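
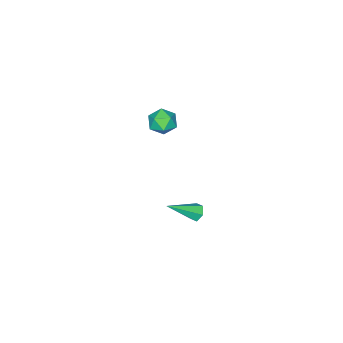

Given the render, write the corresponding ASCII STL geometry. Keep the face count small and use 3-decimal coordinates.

solid 
facet normal 0.156 0.094 0.983
outer loop
vertex -1.389 -2.226 3.678
vertex -1.561 -2.978 3.777
vertex -0.826 -2.761 3.64
endloop
endfacet
facet normal 0.563 0.549 0.617
outer loop
vertex -1.389 -2.226 3.678
vertex -0.826 -2.761 3.64
vertex -0.839 -2.174 3.13
endloop
endfacet
facet normal 0.135 0.965 0.227
outer loop
vertex -1.389 -2.226 3.678
vertex -0.839 -2.174 3.13
vertex -1.582 -2.028 2.951
endloop
endfacet
facet normal -0.538 0.766 0.352
outer loop
vertex -1.389 -2.226 3.678
vertex -1.582 -2.028 2.951
vertex -2.028 -2.525 3.351
endloop
endfacet
facet normal -0.526 0.228 0.819
outer loop
vertex -1.389 -2.226 3.678
vertex -2.028 -2.525 3.351
vertex -1.561 -2.978 3.777
endloop
endfacet
facet normal 0.971 0.168 0.169
outer loop
vertex -0.839 -2.174 3.13
vertex -0.826 -2.761 3.64
vertex -0.672 -2.895 2.889
endloop
endfacet
facet normal 0.310 -0.568 0.763
outer loop
vertex -0.826 -2.761 3.64
vertex -1.561 -2.978 3.777
vertex -1.118 -3.392 3.289
endloop
endfacet
facet normal -0.794 -0.350 0.498
outer loop
vertex -1.561 -2.978 3.777
vertex -2.028 -2.525 3.351
vertex -1.861 -3.246 3.11
endloop
endfacet
facet normal -0.813 0.521 -0.260
outer loop
vertex -2.028 -2.525 3.351
vertex -1.582 -2.028 2.951
vertex -1.874 -2.659 2.6
endloop
endfacet
facet normal 0.277 0.842 -0.463
outer loop
vertex -1.582 -2.028 2.951
vertex -0.839 -2.174 3.13
vertex -1.139 -2.442 2.463
endloop
endfacet
facet normal 0.538 -0.766 -0.352
outer loop
vertex -1.311 -3.194 2.562
vertex -0.672 -2.895 2.889
vertex -1.118 -3.392 3.289
endloop
endfacet
facet normal -0.135 -0.965 -0.227
outer loop
vertex -1.311 -3.194 2.562
vertex -1.118 -3.392 3.289
vertex -1.861 -3.246 3.11
endloop
endfacet
facet normal -0.563 -0.549 -0.617
outer loop
vertex -1.311 -3.194 2.562
vertex -1.861 -3.246 3.11
vertex -1.874 -2.659 2.6
endloop
endfacet
facet normal -0.156 -0.094 -0.983
outer loop
vertex -1.311 -3.194 2.562
vertex -1.874 -2.659 2.6
vertex -1.139 -2.442 2.463
endloop
endfacet
facet normal 0.526 -0.228 -0.819
outer loop
vertex -1.311 -3.194 2.562
vertex -1.139 -2.442 2.463
vertex -0.672 -2.895 2.889
endloop
endfacet
facet normal 0.813 -0.521 0.260
outer loop
vertex -1.118 -3.392 3.289
vertex -0.672 -2.895 2.889
vertex -0.826 -2.761 3.64
endloop
endfacet
facet normal -0.277 -0.842 0.463
outer loop
vertex -1.861 -3.246 3.11
vertex -1.118 -3.392 3.289
vertex -1.561 -2.978 3.777
endloop
endfacet
facet normal -0.971 -0.168 -0.169
outer loop
vertex -1.874 -2.659 2.6
vertex -1.861 -3.246 3.11
vertex -2.028 -2.525 3.351
endloop
endfacet
facet normal -0.310 0.568 -0.763
outer loop
vertex -1.139 -2.442 2.463
vertex -1.874 -2.659 2.6
vertex -1.582 -2.028 2.951
endloop
endfacet
facet normal 0.794 0.350 -0.498
outer loop
vertex -0.672 -2.895 2.889
vertex -1.139 -2.442 2.463
vertex -0.839 -2.174 3.13
endloop
endfacet
facet normal -0.724 0.392 -0.567
outer loop
vertex -1.923 -1.436 -4.147
vertex -2.177 -1.274 -3.711
vertex -1.823 -0.957 -3.944
endloop
endfacet
facet normal 0.817 0.072 -0.572
outer loop
vertex -1.923 -1.436 -4.147
vertex -1.823 -0.957 -3.944
vertex -0.823 -2.006 -2.649
endloop
endfacet
facet normal -0.724 0.392 -0.567
outer loop
vertex -1.823 -0.957 -3.944
vertex -2.177 -1.274 -3.711
vertex -2.077 -0.795 -3.508
endloop
endfacet
facet normal 0.654 0.750 0.102
outer loop
vertex -1.823 -0.957 -3.944
vertex -2.077 -0.795 -3.508
vertex -0.823 -2.006 -2.649
endloop
endfacet
facet normal -0.724 0.392 -0.567
outer loop
vertex -2.077 -0.795 -3.508
vertex -2.177 -1.274 -3.711
vertex -2.431 -1.112 -3.275
endloop
endfacet
facet normal 0.010 0.585 0.811
outer loop
vertex -2.077 -0.795 -3.508
vertex -2.431 -1.112 -3.275
vertex -0.823 -2.006 -2.649
endloop
endfacet
facet normal -0.725 0.391 -0.567
outer loop
vertex -2.431 -1.112 -3.275
vertex -2.177 -1.274 -3.711
vertex -2.532 -1.592 -3.477
endloop
endfacet
facet normal -0.471 -0.256 0.844
outer loop
vertex -2.431 -1.112 -3.275
vertex -2.532 -1.592 -3.477
vertex -0.823 -2.006 -2.649
endloop
endfacet
facet normal -0.725 0.391 -0.567
outer loop
vertex -2.532 -1.592 -3.477
vertex -2.177 -1.274 -3.711
vertex -2.278 -1.754 -3.913
endloop
endfacet
facet normal -0.308 -0.936 0.168
outer loop
vertex -2.532 -1.592 -3.477
vertex -2.278 -1.754 -3.913
vertex -0.823 -2.006 -2.649
endloop
endfacet
facet normal -0.725 0.391 -0.567
outer loop
vertex -2.278 -1.754 -3.913
vertex -2.177 -1.274 -3.711
vertex -1.923 -1.436 -4.147
endloop
endfacet
facet normal 0.335 -0.772 -0.540
outer loop
vertex -2.278 -1.754 -3.913
vertex -1.923 -1.436 -4.147
vertex -0.823 -2.006 -2.649
endloop
endfacet

endsolid


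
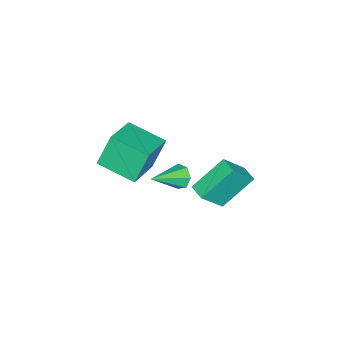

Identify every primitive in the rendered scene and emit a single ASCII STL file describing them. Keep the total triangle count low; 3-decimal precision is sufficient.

solid 
facet normal -0.543 0.355 -0.761
outer loop
vertex -0.666 1.739 1.806
vertex -0.176 2.383 1.757
vertex 0.482 0.768 0.534
endloop
endfacet
facet normal -0.605 -0.794 0.061
outer loop
vertex 1.416 0.157 1.843
vertex -0.666 1.739 1.806
vertex 0.482 0.768 0.534
endloop
endfacet
facet normal -0.542 0.355 -0.761
outer loop
vertex 0.482 0.768 0.534
vertex -0.176 2.383 1.757
vertex 0.972 1.411 0.485
endloop
endfacet
facet normal 0.583 -0.493 -0.646
outer loop
vertex 0.972 1.411 0.485
vertex 1.416 0.157 1.843
vertex 0.482 0.768 0.534
endloop
endfacet
facet normal -0.583 0.493 0.646
outer loop
vertex -0.666 1.739 1.806
vertex 0.758 1.772 3.066
vertex -0.176 2.383 1.757
endloop
endfacet
facet normal -0.605 -0.794 0.061
outer loop
vertex 0.268 1.129 3.115
vertex -0.666 1.739 1.806
vertex 1.416 0.157 1.843
endloop
endfacet
facet normal -0.583 0.493 0.646
outer loop
vertex 0.268 1.129 3.115
vertex 0.758 1.772 3.066
vertex -0.666 1.739 1.806
endloop
endfacet
facet normal 0.605 0.794 -0.061
outer loop
vertex -0.176 2.383 1.757
vertex 0.758 1.772 3.066
vertex 0.972 1.411 0.485
endloop
endfacet
facet normal 0.583 -0.493 -0.646
outer loop
vertex 1.906 0.801 1.794
vertex 1.416 0.157 1.843
vertex 0.972 1.411 0.485
endloop
endfacet
facet normal 0.604 0.794 -0.061
outer loop
vertex 0.972 1.411 0.485
vertex 0.758 1.772 3.066
vertex 1.906 0.801 1.794
endloop
endfacet
facet normal 0.543 -0.355 0.761
outer loop
vertex 1.906 0.801 1.794
vertex 0.268 1.129 3.115
vertex 1.416 0.157 1.843
endloop
endfacet
facet normal 0.543 -0.355 0.761
outer loop
vertex 0.758 1.772 3.066
vertex 0.268 1.129 3.115
vertex 1.906 0.801 1.794
endloop
endfacet
facet normal -0.931 -0.008 -0.366
outer loop
vertex -2.403 -4.493 0.965
vertex -2.239 -2.594 0.508
vertex -1.786 -4.921 -0.594
endloop
endfacet
facet normal -0.084 -0.969 0.233
outer loop
vertex 0.159 -4.906 0.172
vertex -2.403 -4.493 0.965
vertex -1.786 -4.921 -0.594
endloop
endfacet
facet normal -0.930 -0.008 -0.366
outer loop
vertex -1.786 -4.921 -0.594
vertex -2.239 -2.594 0.508
vertex -1.622 -3.022 -1.05
endloop
endfacet
facet normal 0.357 -0.247 -0.901
outer loop
vertex -1.622 -3.022 -1.05
vertex 0.159 -4.906 0.172
vertex -1.786 -4.921 -0.594
endloop
endfacet
facet normal -0.357 0.248 0.901
outer loop
vertex -2.403 -4.493 0.965
vertex -0.294 -2.579 1.274
vertex -2.239 -2.594 0.508
endloop
endfacet
facet normal -0.084 -0.969 0.233
outer loop
vertex -0.458 -4.478 1.73
vertex -2.403 -4.493 0.965
vertex 0.159 -4.906 0.172
endloop
endfacet
facet normal -0.356 0.247 0.901
outer loop
vertex -0.458 -4.478 1.73
vertex -0.294 -2.579 1.274
vertex -2.403 -4.493 0.965
endloop
endfacet
facet normal 0.084 0.969 -0.233
outer loop
vertex -2.239 -2.594 0.508
vertex -0.294 -2.579 1.274
vertex -1.622 -3.022 -1.05
endloop
endfacet
facet normal 0.356 -0.248 -0.901
outer loop
vertex 0.323 -3.007 -0.285
vertex 0.159 -4.906 0.172
vertex -1.622 -3.022 -1.05
endloop
endfacet
facet normal 0.084 0.969 -0.233
outer loop
vertex -1.622 -3.022 -1.05
vertex -0.294 -2.579 1.274
vertex 0.323 -3.007 -0.285
endloop
endfacet
facet normal 0.930 0.008 0.366
outer loop
vertex 0.323 -3.007 -0.285
vertex -0.458 -4.478 1.73
vertex 0.159 -4.906 0.172
endloop
endfacet
facet normal 0.931 0.008 0.366
outer loop
vertex -0.294 -2.579 1.274
vertex -0.458 -4.478 1.73
vertex 0.323 -3.007 -0.285
endloop
endfacet
facet normal -0.758 0.471 -0.451
outer loop
vertex 0.556 -0.854 0.396
vertex 0.215 -0.872 0.95
vertex 0.625 -0.413 0.741
endloop
endfacet
facet normal 0.850 0.235 -0.471
outer loop
vertex 0.556 -0.854 0.396
vertex 0.625 -0.413 0.741
vertex 1.525 -1.688 1.73
endloop
endfacet
facet normal -0.758 0.472 -0.451
outer loop
vertex 0.625 -0.413 0.741
vertex 0.215 -0.872 0.95
vertex 0.386 -0.317 1.243
endloop
endfacet
facet normal 0.713 0.668 0.212
outer loop
vertex 0.625 -0.413 0.741
vertex 0.386 -0.317 1.243
vertex 1.525 -1.688 1.73
endloop
endfacet
facet normal -0.757 0.472 -0.451
outer loop
vertex 0.386 -0.317 1.243
vertex 0.215 -0.872 0.95
vertex 0.018 -0.639 1.524
endloop
endfacet
facet normal 0.222 0.485 0.846
outer loop
vertex 0.386 -0.317 1.243
vertex 0.018 -0.639 1.524
vertex 1.525 -1.688 1.73
endloop
endfacet
facet normal -0.757 0.473 -0.452
outer loop
vertex 0.018 -0.639 1.524
vertex 0.215 -0.872 0.95
vertex -0.202 -1.136 1.372
endloop
endfacet
facet normal -0.254 -0.178 0.951
outer loop
vertex 0.018 -0.639 1.524
vertex -0.202 -1.136 1.372
vertex 1.525 -1.688 1.73
endloop
endfacet
facet normal -0.757 0.473 -0.452
outer loop
vertex -0.202 -1.136 1.372
vertex 0.215 -0.872 0.95
vertex -0.108 -1.434 0.903
endloop
endfacet
facet normal -0.355 -0.820 0.450
outer loop
vertex -0.202 -1.136 1.372
vertex -0.108 -1.434 0.903
vertex 1.525 -1.688 1.73
endloop
endfacet
facet normal -0.757 0.473 -0.451
outer loop
vertex -0.108 -1.434 0.903
vertex 0.215 -0.872 0.95
vertex 0.23 -1.308 0.468
endloop
endfacet
facet normal -0.006 -0.959 -0.283
outer loop
vertex -0.108 -1.434 0.903
vertex 0.23 -1.308 0.468
vertex 1.525 -1.688 1.73
endloop
endfacet
facet normal -0.757 0.472 -0.451
outer loop
vertex 0.23 -1.308 0.468
vertex 0.215 -0.872 0.95
vertex 0.556 -0.854 0.396
endloop
endfacet
facet normal 0.530 -0.490 -0.692
outer loop
vertex 0.23 -1.308 0.468
vertex 0.556 -0.854 0.396
vertex 1.525 -1.688 1.73
endloop
endfacet

endsolid


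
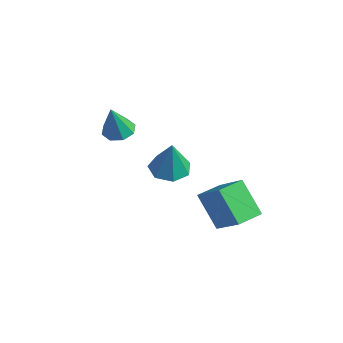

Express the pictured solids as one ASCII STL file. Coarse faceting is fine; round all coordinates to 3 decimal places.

solid 
facet normal -0.650 -0.054 0.758
outer loop
vertex 0.41 0.99 -0.367
vertex 0.361 2.308 -0.315
vertex -1.168 0.984 -1.722
endloop
endfacet
facet normal 0.037 -0.999 -0.039
outer loop
vertex 0.139 1.092 -3.245
vertex 0.41 0.99 -0.367
vertex -1.168 0.984 -1.722
endloop
endfacet
facet normal -0.650 -0.054 0.758
outer loop
vertex -1.168 0.984 -1.722
vertex 0.361 2.308 -0.315
vertex -1.217 2.302 -1.67
endloop
endfacet
facet normal -0.759 -0.003 -0.651
outer loop
vertex -1.217 2.302 -1.67
vertex 0.139 1.092 -3.245
vertex -1.168 0.984 -1.722
endloop
endfacet
facet normal 0.759 0.003 0.651
outer loop
vertex 0.41 0.99 -0.367
vertex 1.668 2.416 -1.838
vertex 0.361 2.308 -0.315
endloop
endfacet
facet normal 0.037 -0.999 -0.039
outer loop
vertex 1.717 1.098 -1.89
vertex 0.41 0.99 -0.367
vertex 0.139 1.092 -3.245
endloop
endfacet
facet normal 0.759 0.003 0.651
outer loop
vertex 1.717 1.098 -1.89
vertex 1.668 2.416 -1.838
vertex 0.41 0.99 -0.367
endloop
endfacet
facet normal -0.037 0.999 0.039
outer loop
vertex 0.361 2.308 -0.315
vertex 1.668 2.416 -1.838
vertex -1.217 2.302 -1.67
endloop
endfacet
facet normal -0.759 -0.003 -0.651
outer loop
vertex 0.09 2.41 -3.193
vertex 0.139 1.092 -3.245
vertex -1.217 2.302 -1.67
endloop
endfacet
facet normal -0.037 0.999 0.039
outer loop
vertex -1.217 2.302 -1.67
vertex 1.668 2.416 -1.838
vertex 0.09 2.41 -3.193
endloop
endfacet
facet normal 0.650 0.054 -0.758
outer loop
vertex 0.09 2.41 -3.193
vertex 1.717 1.098 -1.89
vertex 0.139 1.092 -3.245
endloop
endfacet
facet normal 0.650 0.054 -0.758
outer loop
vertex 1.668 2.416 -1.838
vertex 1.717 1.098 -1.89
vertex 0.09 2.41 -3.193
endloop
endfacet
facet normal -0.102 0.295 -0.950
outer loop
vertex -2.758 -1.314 2.516
vertex -3.469 -1.634 2.493
vertex -3.186 -0.931 2.681
endloop
endfacet
facet normal 0.677 0.542 0.498
outer loop
vertex -2.758 -1.314 2.516
vertex -3.186 -0.931 2.681
vertex -3.291 -2.146 4.147
endloop
endfacet
facet normal -0.102 0.295 -0.950
outer loop
vertex -3.186 -0.931 2.681
vertex -3.469 -1.634 2.493
vertex -3.78 -0.96 2.736
endloop
endfacet
facet normal 0.022 0.769 0.639
outer loop
vertex -3.186 -0.931 2.681
vertex -3.78 -0.96 2.736
vertex -3.291 -2.146 4.147
endloop
endfacet
facet normal -0.103 0.295 -0.950
outer loop
vertex -3.78 -0.96 2.736
vertex -3.469 -1.634 2.493
vertex -4.192 -1.384 2.649
endloop
endfacet
facet normal -0.623 0.479 0.618
outer loop
vertex -3.78 -0.96 2.736
vertex -4.192 -1.384 2.649
vertex -3.291 -2.146 4.147
endloop
endfacet
facet normal -0.103 0.295 -0.950
outer loop
vertex -4.192 -1.384 2.649
vertex -3.469 -1.634 2.493
vertex -4.18 -1.954 2.471
endloop
endfacet
facet normal -0.880 -0.159 0.448
outer loop
vertex -4.192 -1.384 2.649
vertex -4.18 -1.954 2.471
vertex -3.291 -2.146 4.147
endloop
endfacet
facet normal -0.103 0.295 -0.950
outer loop
vertex -4.18 -1.954 2.471
vertex -3.469 -1.634 2.493
vertex -3.752 -2.336 2.306
endloop
endfacet
facet normal -0.598 -0.768 0.229
outer loop
vertex -4.18 -1.954 2.471
vertex -3.752 -2.336 2.306
vertex -3.291 -2.146 4.147
endloop
endfacet
facet normal -0.102 0.294 -0.950
outer loop
vertex -3.752 -2.336 2.306
vertex -3.469 -1.634 2.493
vertex -3.158 -2.307 2.251
endloop
endfacet
facet normal 0.057 -0.994 0.088
outer loop
vertex -3.752 -2.336 2.306
vertex -3.158 -2.307 2.251
vertex -3.291 -2.146 4.147
endloop
endfacet
facet normal -0.102 0.294 -0.950
outer loop
vertex -3.158 -2.307 2.251
vertex -3.469 -1.634 2.493
vertex -2.747 -1.883 2.338
endloop
endfacet
facet normal 0.702 -0.703 0.109
outer loop
vertex -3.158 -2.307 2.251
vertex -2.747 -1.883 2.338
vertex -3.291 -2.146 4.147
endloop
endfacet
facet normal -0.102 0.295 -0.950
outer loop
vertex -2.747 -1.883 2.338
vertex -3.469 -1.634 2.493
vertex -2.758 -1.314 2.516
endloop
endfacet
facet normal 0.958 -0.068 0.278
outer loop
vertex -2.747 -1.883 2.338
vertex -2.758 -1.314 2.516
vertex -3.291 -2.146 4.147
endloop
endfacet
facet normal -0.220 0.082 -0.972
outer loop
vertex -2.803 1.727 -1.697
vertex -3.693 1.28 -1.533
vertex -3.467 2.264 -1.501
endloop
endfacet
facet normal 0.650 0.676 0.347
outer loop
vertex -2.803 1.727 -1.697
vertex -3.467 2.264 -1.501
vertex -3.267 1.12 0.353
endloop
endfacet
facet normal -0.220 0.082 -0.972
outer loop
vertex -3.467 2.264 -1.501
vertex -3.693 1.28 -1.533
vertex -4.302 2.06 -1.329
endloop
endfacet
facet normal -0.097 0.842 0.530
outer loop
vertex -3.467 2.264 -1.501
vertex -4.302 2.06 -1.329
vertex -3.267 1.12 0.353
endloop
endfacet
facet normal -0.220 0.083 -0.972
outer loop
vertex -4.302 2.06 -1.329
vertex -3.693 1.28 -1.533
vertex -4.679 1.268 -1.311
endloop
endfacet
facet normal -0.700 0.347 0.625
outer loop
vertex -4.302 2.06 -1.329
vertex -4.679 1.268 -1.311
vertex -3.267 1.12 0.353
endloop
endfacet
facet normal -0.220 0.082 -0.972
outer loop
vertex -4.679 1.268 -1.311
vertex -3.693 1.28 -1.533
vertex -4.313 0.486 -1.46
endloop
endfacet
facet normal -0.705 -0.436 0.559
outer loop
vertex -4.679 1.268 -1.311
vertex -4.313 0.486 -1.46
vertex -3.267 1.12 0.353
endloop
endfacet
facet normal -0.220 0.082 -0.972
outer loop
vertex -4.313 0.486 -1.46
vertex -3.693 1.28 -1.533
vertex -3.481 0.301 -1.664
endloop
endfacet
facet normal -0.110 -0.917 0.384
outer loop
vertex -4.313 0.486 -1.46
vertex -3.481 0.301 -1.664
vertex -3.267 1.12 0.353
endloop
endfacet
facet normal -0.220 0.083 -0.972
outer loop
vertex -3.481 0.301 -1.664
vertex -3.693 1.28 -1.533
vertex -2.809 0.853 -1.769
endloop
endfacet
facet normal 0.639 -0.734 0.230
outer loop
vertex -3.481 0.301 -1.664
vertex -2.809 0.853 -1.769
vertex -3.267 1.12 0.353
endloop
endfacet
facet normal -0.220 0.082 -0.972
outer loop
vertex -2.809 0.853 -1.769
vertex -3.693 1.28 -1.533
vertex -2.803 1.727 -1.697
endloop
endfacet
facet normal 0.977 -0.024 0.214
outer loop
vertex -2.809 0.853 -1.769
vertex -2.803 1.727 -1.697
vertex -3.267 1.12 0.353
endloop
endfacet

endsolid


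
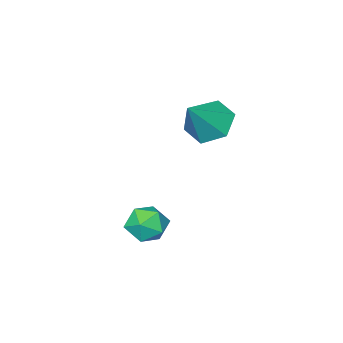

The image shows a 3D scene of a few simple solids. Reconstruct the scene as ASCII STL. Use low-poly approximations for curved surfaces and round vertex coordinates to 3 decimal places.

solid 
facet normal -0.684 -0.133 -0.717
outer loop
vertex 0.448 -0.854 -0.018
vertex -0.273 -1.206 0.735
vertex -0.217 -0.137 0.484
endloop
endfacet
facet normal 0.670 0.727 -0.150
outer loop
vertex 0.448 -0.854 -0.018
vertex -0.217 -0.137 0.484
vertex 1.033 -0.954 2.105
endloop
endfacet
facet normal -0.684 -0.133 -0.718
outer loop
vertex -0.217 -0.137 0.484
vertex -0.273 -1.206 0.735
vertex -0.939 -0.489 1.237
endloop
endfacet
facet normal 0.019 0.899 0.438
outer loop
vertex -0.217 -0.137 0.484
vertex -0.939 -0.489 1.237
vertex 1.033 -0.954 2.105
endloop
endfacet
facet normal -0.684 -0.133 -0.718
outer loop
vertex -0.939 -0.489 1.237
vertex -0.273 -1.206 0.735
vertex -0.994 -1.558 1.487
endloop
endfacet
facet normal -0.346 0.230 0.909
outer loop
vertex -0.939 -0.489 1.237
vertex -0.994 -1.558 1.487
vertex 1.033 -0.954 2.105
endloop
endfacet
facet normal -0.684 -0.132 -0.717
outer loop
vertex -0.994 -1.558 1.487
vertex -0.273 -1.206 0.735
vertex -0.329 -2.276 0.985
endloop
endfacet
facet normal -0.060 -0.609 0.791
outer loop
vertex -0.994 -1.558 1.487
vertex -0.329 -2.276 0.985
vertex 1.033 -0.954 2.105
endloop
endfacet
facet normal -0.683 -0.132 -0.718
outer loop
vertex -0.329 -2.276 0.985
vertex -0.273 -1.206 0.735
vertex 0.393 -1.924 0.233
endloop
endfacet
facet normal 0.591 -0.781 0.202
outer loop
vertex -0.329 -2.276 0.985
vertex 0.393 -1.924 0.233
vertex 1.033 -0.954 2.105
endloop
endfacet
facet normal -0.684 -0.133 -0.717
outer loop
vertex 0.393 -1.924 0.233
vertex -0.273 -1.206 0.735
vertex 0.448 -0.854 -0.018
endloop
endfacet
facet normal 0.957 -0.112 -0.269
outer loop
vertex 0.393 -1.924 0.233
vertex 0.448 -0.854 -0.018
vertex 1.033 -0.954 2.105
endloop
endfacet
facet normal -0.519 0.785 -0.337
outer loop
vertex 2.761 -0.468 -4.205
vertex 2.227 -0.486 -3.425
vertex 3.02 0.03 -3.444
endloop
endfacet
facet normal 0.153 0.802 -0.577
outer loop
vertex 2.761 -0.468 -4.205
vertex 3.02 0.03 -3.444
vertex 3.669 -0.45 -3.939
endloop
endfacet
facet normal 0.272 0.200 -0.941
outer loop
vertex 2.761 -0.468 -4.205
vertex 3.669 -0.45 -3.939
vertex 3.276 -1.262 -4.225
endloop
endfacet
facet normal -0.326 -0.188 -0.926
outer loop
vertex 2.761 -0.468 -4.205
vertex 3.276 -1.262 -4.225
vertex 2.385 -1.284 -3.907
endloop
endfacet
facet normal -0.815 0.173 -0.554
outer loop
vertex 2.761 -0.468 -4.205
vertex 2.385 -1.284 -3.907
vertex 2.227 -0.486 -3.425
endloop
endfacet
facet normal 0.589 0.808 -0.011
outer loop
vertex 3.669 -0.45 -3.939
vertex 3.02 0.03 -3.444
vertex 3.695 -0.456 -2.993
endloop
endfacet
facet normal -0.499 0.781 0.376
outer loop
vertex 3.02 0.03 -3.444
vertex 2.227 -0.486 -3.425
vertex 2.804 -0.478 -2.675
endloop
endfacet
facet normal -0.978 -0.209 0.026
outer loop
vertex 2.227 -0.486 -3.425
vertex 2.385 -1.284 -3.907
vertex 2.411 -1.29 -2.961
endloop
endfacet
facet normal -0.186 -0.795 -0.577
outer loop
vertex 2.385 -1.284 -3.907
vertex 3.276 -1.262 -4.225
vertex 3.06 -1.77 -3.456
endloop
endfacet
facet normal 0.782 -0.167 -0.600
outer loop
vertex 3.276 -1.262 -4.225
vertex 3.669 -0.45 -3.939
vertex 3.853 -1.254 -3.475
endloop
endfacet
facet normal 0.326 0.188 0.926
outer loop
vertex 3.319 -1.272 -2.695
vertex 3.695 -0.456 -2.993
vertex 2.804 -0.478 -2.675
endloop
endfacet
facet normal -0.272 -0.200 0.941
outer loop
vertex 3.319 -1.272 -2.695
vertex 2.804 -0.478 -2.675
vertex 2.411 -1.29 -2.961
endloop
endfacet
facet normal -0.153 -0.802 0.577
outer loop
vertex 3.319 -1.272 -2.695
vertex 2.411 -1.29 -2.961
vertex 3.06 -1.77 -3.456
endloop
endfacet
facet normal 0.519 -0.785 0.337
outer loop
vertex 3.319 -1.272 -2.695
vertex 3.06 -1.77 -3.456
vertex 3.853 -1.254 -3.475
endloop
endfacet
facet normal 0.815 -0.173 0.554
outer loop
vertex 3.319 -1.272 -2.695
vertex 3.853 -1.254 -3.475
vertex 3.695 -0.456 -2.993
endloop
endfacet
facet normal 0.186 0.795 0.577
outer loop
vertex 2.804 -0.478 -2.675
vertex 3.695 -0.456 -2.993
vertex 3.02 0.03 -3.444
endloop
endfacet
facet normal -0.782 0.167 0.600
outer loop
vertex 2.411 -1.29 -2.961
vertex 2.804 -0.478 -2.675
vertex 2.227 -0.486 -3.425
endloop
endfacet
facet normal -0.589 -0.808 0.011
outer loop
vertex 3.06 -1.77 -3.456
vertex 2.411 -1.29 -2.961
vertex 2.385 -1.284 -3.907
endloop
endfacet
facet normal 0.499 -0.781 -0.376
outer loop
vertex 3.853 -1.254 -3.475
vertex 3.06 -1.77 -3.456
vertex 3.276 -1.262 -4.225
endloop
endfacet
facet normal 0.978 0.209 -0.026
outer loop
vertex 3.695 -0.456 -2.993
vertex 3.853 -1.254 -3.475
vertex 3.669 -0.45 -3.939
endloop
endfacet

endsolid


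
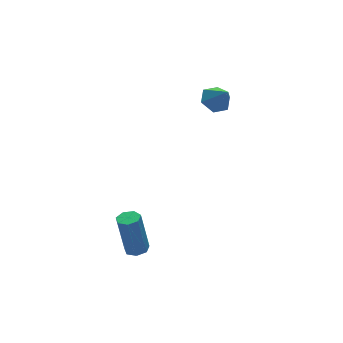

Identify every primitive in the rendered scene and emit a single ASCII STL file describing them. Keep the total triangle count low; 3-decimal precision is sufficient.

solid 
facet normal 0.137 -0.098 -0.986
outer loop
vertex -3.275 -3.697 -4.154
vertex -3.813 -3.534 -4.245
vertex -3.345 -3.21 -4.212
endloop
endfacet
facet normal 0.980 0.155 0.121
outer loop
vertex -3.275 -3.697 -4.154
vertex -3.345 -3.21 -4.212
vertex -3.568 -3.489 -2.044
endloop
endfacet
facet normal 0.980 0.156 0.121
outer loop
vertex -3.568 -3.489 -2.044
vertex -3.345 -3.21 -4.212
vertex -3.638 -3.003 -2.102
endloop
endfacet
facet normal -0.137 0.098 0.986
outer loop
vertex -3.568 -3.489 -2.044
vertex -3.638 -3.003 -2.102
vertex -4.107 -3.326 -2.135
endloop
endfacet
facet normal 0.136 -0.096 -0.986
outer loop
vertex -3.345 -3.21 -4.212
vertex -3.813 -3.534 -4.245
vertex -3.768 -2.968 -4.294
endloop
endfacet
facet normal 0.499 0.867 -0.016
outer loop
vertex -3.345 -3.21 -4.212
vertex -3.768 -2.968 -4.294
vertex -3.638 -3.003 -2.102
endloop
endfacet
facet normal 0.500 0.866 -0.016
outer loop
vertex -3.638 -3.003 -2.102
vertex -3.768 -2.968 -4.294
vertex -4.061 -2.76 -2.184
endloop
endfacet
facet normal -0.136 0.096 0.986
outer loop
vertex -3.638 -3.003 -2.102
vertex -4.061 -2.76 -2.184
vertex -4.107 -3.326 -2.135
endloop
endfacet
facet normal 0.138 -0.096 -0.986
outer loop
vertex -3.768 -2.968 -4.294
vertex -3.813 -3.534 -4.245
vertex -4.225 -3.151 -4.34
endloop
endfacet
facet normal -0.356 0.924 -0.140
outer loop
vertex -3.768 -2.968 -4.294
vertex -4.225 -3.151 -4.34
vertex -4.061 -2.76 -2.184
endloop
endfacet
facet normal -0.358 0.923 -0.140
outer loop
vertex -4.061 -2.76 -2.184
vertex -4.225 -3.151 -4.34
vertex -4.518 -2.944 -2.23
endloop
endfacet
facet normal -0.138 0.097 0.986
outer loop
vertex -4.061 -2.76 -2.184
vertex -4.518 -2.944 -2.23
vertex -4.107 -3.326 -2.135
endloop
endfacet
facet normal 0.137 -0.097 -0.986
outer loop
vertex -4.225 -3.151 -4.34
vertex -3.813 -3.534 -4.245
vertex -4.372 -3.622 -4.314
endloop
endfacet
facet normal -0.945 0.286 -0.159
outer loop
vertex -4.225 -3.151 -4.34
vertex -4.372 -3.622 -4.314
vertex -4.518 -2.944 -2.23
endloop
endfacet
facet normal -0.945 0.286 -0.159
outer loop
vertex -4.518 -2.944 -2.23
vertex -4.372 -3.622 -4.314
vertex -4.665 -3.415 -2.204
endloop
endfacet
facet normal -0.137 0.097 0.986
outer loop
vertex -4.518 -2.944 -2.23
vertex -4.665 -3.415 -2.204
vertex -4.107 -3.326 -2.135
endloop
endfacet
facet normal 0.137 -0.097 -0.986
outer loop
vertex -4.372 -3.622 -4.314
vertex -3.813 -3.534 -4.245
vertex -4.099 -4.027 -4.236
endloop
endfacet
facet normal -0.822 -0.566 -0.059
outer loop
vertex -4.372 -3.622 -4.314
vertex -4.099 -4.027 -4.236
vertex -4.665 -3.415 -2.204
endloop
endfacet
facet normal -0.822 -0.566 -0.059
outer loop
vertex -4.665 -3.415 -2.204
vertex -4.099 -4.027 -4.236
vertex -4.392 -3.82 -2.126
endloop
endfacet
facet normal -0.137 0.097 0.986
outer loop
vertex -4.665 -3.415 -2.204
vertex -4.392 -3.82 -2.126
vertex -4.107 -3.326 -2.135
endloop
endfacet
facet normal 0.137 -0.097 -0.986
outer loop
vertex -4.099 -4.027 -4.236
vertex -3.813 -3.534 -4.245
vertex -3.61 -4.06 -4.165
endloop
endfacet
facet normal -0.080 -0.993 0.086
outer loop
vertex -4.099 -4.027 -4.236
vertex -3.61 -4.06 -4.165
vertex -4.392 -3.82 -2.126
endloop
endfacet
facet normal -0.080 -0.993 0.086
outer loop
vertex -4.392 -3.82 -2.126
vertex -3.61 -4.06 -4.165
vertex -3.903 -3.853 -2.055
endloop
endfacet
facet normal -0.137 0.097 0.986
outer loop
vertex -4.392 -3.82 -2.126
vertex -3.903 -3.853 -2.055
vertex -4.107 -3.326 -2.135
endloop
endfacet
facet normal 0.137 -0.097 -0.986
outer loop
vertex -3.61 -4.06 -4.165
vertex -3.813 -3.534 -4.245
vertex -3.275 -3.697 -4.154
endloop
endfacet
facet normal 0.722 -0.671 0.166
outer loop
vertex -3.61 -4.06 -4.165
vertex -3.275 -3.697 -4.154
vertex -3.903 -3.853 -2.055
endloop
endfacet
facet normal 0.723 -0.670 0.166
outer loop
vertex -3.903 -3.853 -2.055
vertex -3.275 -3.697 -4.154
vertex -3.568 -3.489 -2.044
endloop
endfacet
facet normal -0.137 0.097 0.986
outer loop
vertex -3.903 -3.853 -2.055
vertex -3.568 -3.489 -2.044
vertex -4.107 -3.326 -2.135
endloop
endfacet
facet normal -0.137 0.639 -0.757
outer loop
vertex 2.834 -0.385 1.569
vertex 2.053 -0.417 1.683
vertex 2.486 0.124 2.062
endloop
endfacet
facet normal 0.845 0.064 0.531
outer loop
vertex 2.834 -0.385 1.569
vertex 2.486 0.124 2.062
vertex 2.227 -1.223 2.637
endloop
endfacet
facet normal -0.137 0.639 -0.757
outer loop
vertex 2.486 0.124 2.062
vertex 2.053 -0.417 1.683
vertex 1.705 0.092 2.176
endloop
endfacet
facet normal 0.119 0.370 0.921
outer loop
vertex 2.486 0.124 2.062
vertex 1.705 0.092 2.176
vertex 2.227 -1.223 2.637
endloop
endfacet
facet normal -0.137 0.639 -0.757
outer loop
vertex 1.705 0.092 2.176
vertex 2.053 -0.417 1.683
vertex 1.272 -0.45 1.797
endloop
endfacet
facet normal -0.660 0.002 0.751
outer loop
vertex 1.705 0.092 2.176
vertex 1.272 -0.45 1.797
vertex 2.227 -1.223 2.637
endloop
endfacet
facet normal -0.137 0.639 -0.757
outer loop
vertex 1.272 -0.45 1.797
vertex 2.053 -0.417 1.683
vertex 1.621 -0.959 1.304
endloop
endfacet
facet normal -0.714 -0.674 0.191
outer loop
vertex 1.272 -0.45 1.797
vertex 1.621 -0.959 1.304
vertex 2.227 -1.223 2.637
endloop
endfacet
facet normal -0.137 0.639 -0.757
outer loop
vertex 1.621 -0.959 1.304
vertex 2.053 -0.417 1.683
vertex 2.402 -0.927 1.19
endloop
endfacet
facet normal 0.011 -0.980 -0.199
outer loop
vertex 1.621 -0.959 1.304
vertex 2.402 -0.927 1.19
vertex 2.227 -1.223 2.637
endloop
endfacet
facet normal -0.137 0.639 -0.757
outer loop
vertex 2.402 -0.927 1.19
vertex 2.053 -0.417 1.683
vertex 2.834 -0.385 1.569
endloop
endfacet
facet normal 0.791 -0.610 -0.029
outer loop
vertex 2.402 -0.927 1.19
vertex 2.834 -0.385 1.569
vertex 2.227 -1.223 2.637
endloop
endfacet

endsolid


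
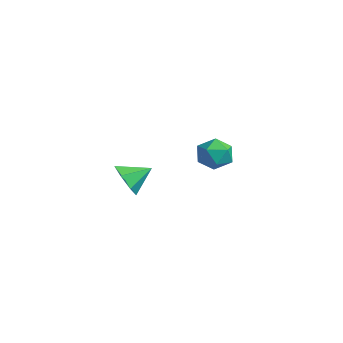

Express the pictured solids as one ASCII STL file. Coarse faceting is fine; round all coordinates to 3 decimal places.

solid 
facet normal -0.235 -0.851 -0.470
outer loop
vertex 1.312 -4.616 -2.043
vertex 0.785 -4.163 -2.599
vertex 1.65 -4.354 -2.686
endloop
endfacet
facet normal 0.855 0.128 0.502
outer loop
vertex 1.312 -4.616 -2.043
vertex 1.65 -4.354 -2.686
vertex 1.075 -3.117 -2.021
endloop
endfacet
facet normal -0.235 -0.851 -0.469
outer loop
vertex 1.65 -4.354 -2.686
vertex 0.785 -4.163 -2.599
vertex 1.337 -3.949 -3.264
endloop
endfacet
facet normal 0.868 0.477 -0.136
outer loop
vertex 1.65 -4.354 -2.686
vertex 1.337 -3.949 -3.264
vertex 1.075 -3.117 -2.021
endloop
endfacet
facet normal -0.235 -0.851 -0.469
outer loop
vertex 1.337 -3.949 -3.264
vertex 0.785 -4.163 -2.599
vertex 0.608 -3.705 -3.341
endloop
endfacet
facet normal 0.324 0.816 -0.478
outer loop
vertex 1.337 -3.949 -3.264
vertex 0.608 -3.705 -3.341
vertex 1.075 -3.117 -2.021
endloop
endfacet
facet normal -0.236 -0.851 -0.469
outer loop
vertex 0.608 -3.705 -3.341
vertex 0.785 -4.163 -2.599
vertex 0.013 -3.806 -2.859
endloop
endfacet
facet normal -0.367 0.891 -0.267
outer loop
vertex 0.608 -3.705 -3.341
vertex 0.013 -3.806 -2.859
vertex 1.075 -3.117 -2.021
endloop
endfacet
facet normal -0.235 -0.851 -0.470
outer loop
vertex 0.013 -3.806 -2.859
vertex 0.785 -4.163 -2.599
vertex -0.001 -4.176 -2.182
endloop
endfacet
facet normal -0.685 0.645 0.338
outer loop
vertex 0.013 -3.806 -2.859
vertex -0.001 -4.176 -2.182
vertex 1.075 -3.117 -2.021
endloop
endfacet
facet normal -0.235 -0.851 -0.470
outer loop
vertex -0.001 -4.176 -2.182
vertex 0.785 -4.163 -2.599
vertex 0.577 -4.537 -1.818
endloop
endfacet
facet normal -0.391 0.263 0.882
outer loop
vertex -0.001 -4.176 -2.182
vertex 0.577 -4.537 -1.818
vertex 1.075 -3.117 -2.021
endloop
endfacet
facet normal -0.235 -0.851 -0.470
outer loop
vertex 0.577 -4.537 -1.818
vertex 0.785 -4.163 -2.599
vertex 1.312 -4.616 -2.043
endloop
endfacet
facet normal 0.296 0.033 0.955
outer loop
vertex 0.577 -4.537 -1.818
vertex 1.312 -4.616 -2.043
vertex 1.075 -3.117 -2.021
endloop
endfacet
facet normal 0.269 0.566 0.779
outer loop
vertex -2.261 2.367 -3.2
vertex -2.373 1.643 -2.635
vertex -1.551 1.798 -3.031
endloop
endfacet
facet normal 0.589 0.788 0.180
outer loop
vertex -2.261 2.367 -3.2
vertex -1.551 1.798 -3.031
vertex -1.702 2.107 -3.89
endloop
endfacet
facet normal 0.081 0.953 -0.293
outer loop
vertex -2.261 2.367 -3.2
vertex -1.702 2.107 -3.89
vertex -2.617 2.144 -4.024
endloop
endfacet
facet normal -0.553 0.833 0.013
outer loop
vertex -2.261 2.367 -3.2
vertex -2.617 2.144 -4.024
vertex -3.031 1.857 -3.248
endloop
endfacet
facet normal -0.436 0.595 0.676
outer loop
vertex -2.261 2.367 -3.2
vertex -3.031 1.857 -3.248
vertex -2.373 1.643 -2.635
endloop
endfacet
facet normal 0.967 0.242 -0.083
outer loop
vertex -1.702 2.107 -3.89
vertex -1.551 1.798 -3.031
vertex -1.469 1.223 -3.752
endloop
endfacet
facet normal 0.449 -0.116 0.886
outer loop
vertex -1.551 1.798 -3.031
vertex -2.373 1.643 -2.635
vertex -1.883 0.936 -2.976
endloop
endfacet
facet normal -0.692 -0.070 0.718
outer loop
vertex -2.373 1.643 -2.635
vertex -3.031 1.857 -3.248
vertex -2.798 0.973 -3.11
endloop
endfacet
facet normal -0.881 0.317 -0.353
outer loop
vertex -3.031 1.857 -3.248
vertex -2.617 2.144 -4.024
vertex -2.949 1.282 -3.969
endloop
endfacet
facet normal 0.145 0.509 -0.848
outer loop
vertex -2.617 2.144 -4.024
vertex -1.702 2.107 -3.89
vertex -2.127 1.437 -4.365
endloop
endfacet
facet normal 0.553 -0.833 -0.013
outer loop
vertex -2.239 0.713 -3.8
vertex -1.469 1.223 -3.752
vertex -1.883 0.936 -2.976
endloop
endfacet
facet normal -0.081 -0.953 0.293
outer loop
vertex -2.239 0.713 -3.8
vertex -1.883 0.936 -2.976
vertex -2.798 0.973 -3.11
endloop
endfacet
facet normal -0.589 -0.788 -0.180
outer loop
vertex -2.239 0.713 -3.8
vertex -2.798 0.973 -3.11
vertex -2.949 1.282 -3.969
endloop
endfacet
facet normal -0.269 -0.566 -0.779
outer loop
vertex -2.239 0.713 -3.8
vertex -2.949 1.282 -3.969
vertex -2.127 1.437 -4.365
endloop
endfacet
facet normal 0.436 -0.595 -0.676
outer loop
vertex -2.239 0.713 -3.8
vertex -2.127 1.437 -4.365
vertex -1.469 1.223 -3.752
endloop
endfacet
facet normal 0.881 -0.317 0.353
outer loop
vertex -1.883 0.936 -2.976
vertex -1.469 1.223 -3.752
vertex -1.551 1.798 -3.031
endloop
endfacet
facet normal -0.145 -0.509 0.848
outer loop
vertex -2.798 0.973 -3.11
vertex -1.883 0.936 -2.976
vertex -2.373 1.643 -2.635
endloop
endfacet
facet normal -0.967 -0.242 0.083
outer loop
vertex -2.949 1.282 -3.969
vertex -2.798 0.973 -3.11
vertex -3.031 1.857 -3.248
endloop
endfacet
facet normal -0.449 0.116 -0.886
outer loop
vertex -2.127 1.437 -4.365
vertex -2.949 1.282 -3.969
vertex -2.617 2.144 -4.024
endloop
endfacet
facet normal 0.692 0.070 -0.718
outer loop
vertex -1.469 1.223 -3.752
vertex -2.127 1.437 -4.365
vertex -1.702 2.107 -3.89
endloop
endfacet

endsolid


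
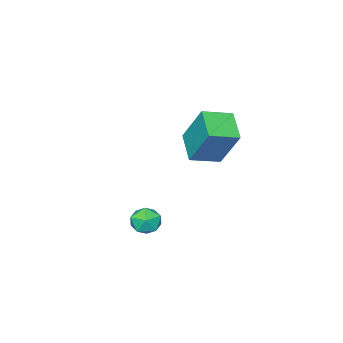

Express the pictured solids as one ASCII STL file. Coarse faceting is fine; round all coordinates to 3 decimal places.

solid 
facet normal 0.013 0.517 0.856
outer loop
vertex 0.611 3.352 -2.177
vertex 0.899 2.81 -1.854
vertex 1.301 3.291 -2.151
endloop
endfacet
facet normal 0.073 0.953 0.294
outer loop
vertex 0.611 3.352 -2.177
vertex 1.301 3.291 -2.151
vertex 0.993 3.496 -2.738
endloop
endfacet
facet normal -0.499 0.858 -0.120
outer loop
vertex 0.611 3.352 -2.177
vertex 0.993 3.496 -2.738
vertex 0.4 3.142 -2.804
endloop
endfacet
facet normal -0.913 0.363 0.186
outer loop
vertex 0.611 3.352 -2.177
vertex 0.4 3.142 -2.804
vertex 0.342 2.717 -2.258
endloop
endfacet
facet normal -0.597 0.152 0.788
outer loop
vertex 0.611 3.352 -2.177
vertex 0.342 2.717 -2.258
vertex 0.899 2.81 -1.854
endloop
endfacet
facet normal 0.649 0.757 -0.076
outer loop
vertex 0.993 3.496 -2.738
vertex 1.301 3.291 -2.151
vertex 1.518 3.043 -2.762
endloop
endfacet
facet normal 0.554 0.051 0.831
outer loop
vertex 1.301 3.291 -2.151
vertex 0.899 2.81 -1.854
vertex 1.46 2.618 -2.216
endloop
endfacet
facet normal -0.433 -0.540 0.722
outer loop
vertex 0.899 2.81 -1.854
vertex 0.342 2.717 -2.258
vertex 0.867 2.264 -2.282
endloop
endfacet
facet normal -0.946 -0.199 -0.255
outer loop
vertex 0.342 2.717 -2.258
vertex 0.4 3.142 -2.804
vertex 0.559 2.469 -2.869
endloop
endfacet
facet normal -0.277 0.603 -0.748
outer loop
vertex 0.4 3.142 -2.804
vertex 0.993 3.496 -2.738
vertex 0.961 2.95 -3.166
endloop
endfacet
facet normal 0.913 -0.363 -0.186
outer loop
vertex 1.249 2.408 -2.843
vertex 1.518 3.043 -2.762
vertex 1.46 2.618 -2.216
endloop
endfacet
facet normal 0.499 -0.858 0.120
outer loop
vertex 1.249 2.408 -2.843
vertex 1.46 2.618 -2.216
vertex 0.867 2.264 -2.282
endloop
endfacet
facet normal -0.073 -0.953 -0.294
outer loop
vertex 1.249 2.408 -2.843
vertex 0.867 2.264 -2.282
vertex 0.559 2.469 -2.869
endloop
endfacet
facet normal -0.013 -0.517 -0.856
outer loop
vertex 1.249 2.408 -2.843
vertex 0.559 2.469 -2.869
vertex 0.961 2.95 -3.166
endloop
endfacet
facet normal 0.597 -0.152 -0.788
outer loop
vertex 1.249 2.408 -2.843
vertex 0.961 2.95 -3.166
vertex 1.518 3.043 -2.762
endloop
endfacet
facet normal 0.946 0.199 0.255
outer loop
vertex 1.46 2.618 -2.216
vertex 1.518 3.043 -2.762
vertex 1.301 3.291 -2.151
endloop
endfacet
facet normal 0.277 -0.603 0.748
outer loop
vertex 0.867 2.264 -2.282
vertex 1.46 2.618 -2.216
vertex 0.899 2.81 -1.854
endloop
endfacet
facet normal -0.649 -0.757 0.076
outer loop
vertex 0.559 2.469 -2.869
vertex 0.867 2.264 -2.282
vertex 0.342 2.717 -2.258
endloop
endfacet
facet normal -0.554 -0.051 -0.831
outer loop
vertex 0.961 2.95 -3.166
vertex 0.559 2.469 -2.869
vertex 0.4 3.142 -2.804
endloop
endfacet
facet normal 0.433 0.540 -0.722
outer loop
vertex 1.518 3.043 -2.762
vertex 0.961 2.95 -3.166
vertex 0.993 3.496 -2.738
endloop
endfacet
facet normal -0.872 0.419 -0.254
outer loop
vertex -4.852 1.685 0.523
vertex -4.137 2.788 -0.112
vertex -4.831 0.653 -1.249
endloop
endfacet
facet normal -0.490 -0.756 0.434
outer loop
vertex -3.663 0.092 -0.908
vertex -4.852 1.685 0.523
vertex -4.831 0.653 -1.249
endloop
endfacet
facet normal -0.872 0.419 -0.254
outer loop
vertex -4.831 0.653 -1.249
vertex -4.137 2.788 -0.112
vertex -4.116 1.756 -1.883
endloop
endfacet
facet normal 0.010 -0.503 -0.864
outer loop
vertex -4.116 1.756 -1.883
vertex -3.663 0.092 -0.908
vertex -4.831 0.653 -1.249
endloop
endfacet
facet normal -0.010 0.504 0.864
outer loop
vertex -4.852 1.685 0.523
vertex -2.969 2.227 0.229
vertex -4.137 2.788 -0.112
endloop
endfacet
facet normal -0.490 -0.756 0.435
outer loop
vertex -3.684 1.124 0.863
vertex -4.852 1.685 0.523
vertex -3.663 0.092 -0.908
endloop
endfacet
facet normal -0.010 0.503 0.864
outer loop
vertex -3.684 1.124 0.863
vertex -2.969 2.227 0.229
vertex -4.852 1.685 0.523
endloop
endfacet
facet normal 0.490 0.756 -0.435
outer loop
vertex -4.137 2.788 -0.112
vertex -2.969 2.227 0.229
vertex -4.116 1.756 -1.883
endloop
endfacet
facet normal 0.010 -0.504 -0.864
outer loop
vertex -2.948 1.195 -1.543
vertex -3.663 0.092 -0.908
vertex -4.116 1.756 -1.883
endloop
endfacet
facet normal 0.490 0.756 -0.434
outer loop
vertex -4.116 1.756 -1.883
vertex -2.969 2.227 0.229
vertex -2.948 1.195 -1.543
endloop
endfacet
facet normal 0.872 -0.419 0.254
outer loop
vertex -2.948 1.195 -1.543
vertex -3.684 1.124 0.863
vertex -3.663 0.092 -0.908
endloop
endfacet
facet normal 0.872 -0.419 0.254
outer loop
vertex -2.969 2.227 0.229
vertex -3.684 1.124 0.863
vertex -2.948 1.195 -1.543
endloop
endfacet

endsolid


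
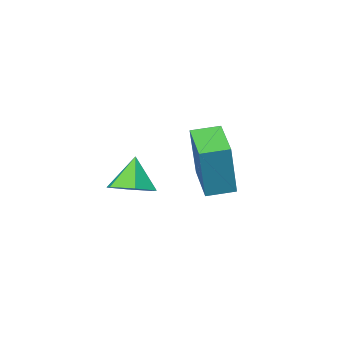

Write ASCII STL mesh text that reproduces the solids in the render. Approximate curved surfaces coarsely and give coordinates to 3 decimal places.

solid 
facet normal -0.895 0.426 0.133
outer loop
vertex 1.253 0.35 2.851
vertex 1.873 1.755 2.528
vertex 0.812 0.07 0.786
endloop
endfacet
facet normal -0.394 -0.896 0.206
outer loop
vertex 1.707 -0.355 0.652
vertex 1.253 0.35 2.851
vertex 0.812 0.07 0.786
endloop
endfacet
facet normal -0.895 0.425 0.134
outer loop
vertex 0.812 0.07 0.786
vertex 1.873 1.755 2.528
vertex 1.432 1.476 0.463
endloop
endfacet
facet normal -0.207 -0.131 -0.969
outer loop
vertex 1.432 1.476 0.463
vertex 1.707 -0.355 0.652
vertex 0.812 0.07 0.786
endloop
endfacet
facet normal 0.207 0.131 0.969
outer loop
vertex 1.253 0.35 2.851
vertex 2.768 1.33 2.394
vertex 1.873 1.755 2.528
endloop
endfacet
facet normal -0.395 -0.895 0.205
outer loop
vertex 2.148 -0.076 2.717
vertex 1.253 0.35 2.851
vertex 1.707 -0.355 0.652
endloop
endfacet
facet normal 0.208 0.131 0.969
outer loop
vertex 2.148 -0.076 2.717
vertex 2.768 1.33 2.394
vertex 1.253 0.35 2.851
endloop
endfacet
facet normal 0.395 0.896 -0.205
outer loop
vertex 1.873 1.755 2.528
vertex 2.768 1.33 2.394
vertex 1.432 1.476 0.463
endloop
endfacet
facet normal -0.208 -0.131 -0.969
outer loop
vertex 2.327 1.05 0.329
vertex 1.707 -0.355 0.652
vertex 1.432 1.476 0.463
endloop
endfacet
facet normal 0.395 0.895 -0.206
outer loop
vertex 1.432 1.476 0.463
vertex 2.768 1.33 2.394
vertex 2.327 1.05 0.329
endloop
endfacet
facet normal 0.895 -0.426 -0.134
outer loop
vertex 2.327 1.05 0.329
vertex 2.148 -0.076 2.717
vertex 1.707 -0.355 0.652
endloop
endfacet
facet normal 0.895 -0.425 -0.133
outer loop
vertex 2.768 1.33 2.394
vertex 2.148 -0.076 2.717
vertex 2.327 1.05 0.329
endloop
endfacet
facet normal 0.342 0.344 -0.874
outer loop
vertex 3.373 -2.854 -0.605
vertex 2.544 -2.854 -0.929
vertex 2.862 -2.131 -0.52
endloop
endfacet
facet normal 0.481 0.241 0.843
outer loop
vertex 3.373 -2.854 -0.605
vertex 2.862 -2.131 -0.52
vertex 2.076 -3.326 0.269
endloop
endfacet
facet normal 0.342 0.344 -0.874
outer loop
vertex 2.862 -2.131 -0.52
vertex 2.544 -2.854 -0.929
vertex 2.033 -2.131 -0.844
endloop
endfacet
facet normal -0.277 0.650 0.708
outer loop
vertex 2.862 -2.131 -0.52
vertex 2.033 -2.131 -0.844
vertex 2.076 -3.326 0.269
endloop
endfacet
facet normal 0.342 0.345 -0.874
outer loop
vertex 2.033 -2.131 -0.844
vertex 2.544 -2.854 -0.929
vertex 1.716 -2.854 -1.253
endloop
endfacet
facet normal -0.925 0.240 0.293
outer loop
vertex 2.033 -2.131 -0.844
vertex 1.716 -2.854 -1.253
vertex 2.076 -3.326 0.269
endloop
endfacet
facet normal 0.342 0.344 -0.874
outer loop
vertex 1.716 -2.854 -1.253
vertex 2.544 -2.854 -0.929
vertex 2.227 -3.578 -1.338
endloop
endfacet
facet normal -0.816 -0.578 0.014
outer loop
vertex 1.716 -2.854 -1.253
vertex 2.227 -3.578 -1.338
vertex 2.076 -3.326 0.269
endloop
endfacet
facet normal 0.342 0.344 -0.874
outer loop
vertex 2.227 -3.578 -1.338
vertex 2.544 -2.854 -0.929
vertex 3.055 -3.578 -1.014
endloop
endfacet
facet normal -0.058 -0.987 0.149
outer loop
vertex 2.227 -3.578 -1.338
vertex 3.055 -3.578 -1.014
vertex 2.076 -3.326 0.269
endloop
endfacet
facet normal 0.342 0.344 -0.875
outer loop
vertex 3.055 -3.578 -1.014
vertex 2.544 -2.854 -0.929
vertex 3.373 -2.854 -0.605
endloop
endfacet
facet normal 0.590 -0.578 0.564
outer loop
vertex 3.055 -3.578 -1.014
vertex 3.373 -2.854 -0.605
vertex 2.076 -3.326 0.269
endloop
endfacet

endsolid


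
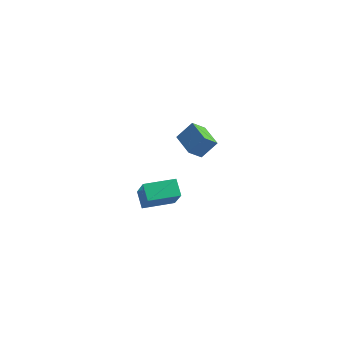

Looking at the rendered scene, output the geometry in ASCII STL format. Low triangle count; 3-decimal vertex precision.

solid 
facet normal -0.767 0.632 0.110
outer loop
vertex 1.637 -3.29 4.326
vertex 2.071 -2.637 3.598
vertex 1.016 -3.887 3.421
endloop
endfacet
facet normal -0.405 -0.610 0.681
outer loop
vertex 2.129 -4.803 3.262
vertex 1.637 -3.29 4.326
vertex 1.016 -3.887 3.421
endloop
endfacet
facet normal -0.767 0.632 0.110
outer loop
vertex 1.016 -3.887 3.421
vertex 2.071 -2.637 3.598
vertex 1.45 -3.234 2.693
endloop
endfacet
facet normal -0.497 -0.478 -0.725
outer loop
vertex 1.45 -3.234 2.693
vertex 2.129 -4.803 3.262
vertex 1.016 -3.887 3.421
endloop
endfacet
facet normal 0.497 0.478 0.725
outer loop
vertex 1.637 -3.29 4.326
vertex 3.184 -3.553 3.439
vertex 2.071 -2.637 3.598
endloop
endfacet
facet normal -0.405 -0.610 0.681
outer loop
vertex 2.75 -4.206 4.167
vertex 1.637 -3.29 4.326
vertex 2.129 -4.803 3.262
endloop
endfacet
facet normal 0.497 0.478 0.725
outer loop
vertex 2.75 -4.206 4.167
vertex 3.184 -3.553 3.439
vertex 1.637 -3.29 4.326
endloop
endfacet
facet normal 0.405 0.610 -0.681
outer loop
vertex 2.071 -2.637 3.598
vertex 3.184 -3.553 3.439
vertex 1.45 -3.234 2.693
endloop
endfacet
facet normal -0.497 -0.478 -0.725
outer loop
vertex 2.563 -4.15 2.534
vertex 2.129 -4.803 3.262
vertex 1.45 -3.234 2.693
endloop
endfacet
facet normal 0.405 0.610 -0.681
outer loop
vertex 1.45 -3.234 2.693
vertex 3.184 -3.553 3.439
vertex 2.563 -4.15 2.534
endloop
endfacet
facet normal 0.767 -0.632 -0.110
outer loop
vertex 2.563 -4.15 2.534
vertex 2.75 -4.206 4.167
vertex 2.129 -4.803 3.262
endloop
endfacet
facet normal 0.767 -0.632 -0.110
outer loop
vertex 3.184 -3.553 3.439
vertex 2.75 -4.206 4.167
vertex 2.563 -4.15 2.534
endloop
endfacet
facet normal -0.737 -0.676 0.022
outer loop
vertex -0.893 -3.422 -2.992
vertex -1.52 -2.718 -2.35
vertex -1.626 -2.673 -4.529
endloop
endfacet
facet normal 0.550 -0.617 -0.563
outer loop
vertex -0.24 -1.402 -4.57
vertex -0.893 -3.422 -2.992
vertex -1.626 -2.673 -4.529
endloop
endfacet
facet normal -0.737 -0.675 0.022
outer loop
vertex -1.626 -2.673 -4.529
vertex -1.52 -2.718 -2.35
vertex -2.252 -1.969 -3.887
endloop
endfacet
facet normal -0.394 0.403 -0.826
outer loop
vertex -2.252 -1.969 -3.887
vertex -0.24 -1.402 -4.57
vertex -1.626 -2.673 -4.529
endloop
endfacet
facet normal 0.394 -0.403 0.826
outer loop
vertex -0.893 -3.422 -2.992
vertex -0.134 -1.447 -2.391
vertex -1.52 -2.718 -2.35
endloop
endfacet
facet normal 0.550 -0.617 -0.563
outer loop
vertex 0.492 -2.151 -3.033
vertex -0.893 -3.422 -2.992
vertex -0.24 -1.402 -4.57
endloop
endfacet
facet normal 0.394 -0.403 0.826
outer loop
vertex 0.492 -2.151 -3.033
vertex -0.134 -1.447 -2.391
vertex -0.893 -3.422 -2.992
endloop
endfacet
facet normal -0.550 0.618 0.563
outer loop
vertex -1.52 -2.718 -2.35
vertex -0.134 -1.447 -2.391
vertex -2.252 -1.969 -3.887
endloop
endfacet
facet normal -0.394 0.403 -0.826
outer loop
vertex -0.867 -0.698 -3.928
vertex -0.24 -1.402 -4.57
vertex -2.252 -1.969 -3.887
endloop
endfacet
facet normal -0.550 0.617 0.563
outer loop
vertex -2.252 -1.969 -3.887
vertex -0.134 -1.447 -2.391
vertex -0.867 -0.698 -3.928
endloop
endfacet
facet normal 0.737 0.676 -0.022
outer loop
vertex -0.867 -0.698 -3.928
vertex 0.492 -2.151 -3.033
vertex -0.24 -1.402 -4.57
endloop
endfacet
facet normal 0.737 0.676 -0.022
outer loop
vertex -0.134 -1.447 -2.391
vertex 0.492 -2.151 -3.033
vertex -0.867 -0.698 -3.928
endloop
endfacet

endsolid


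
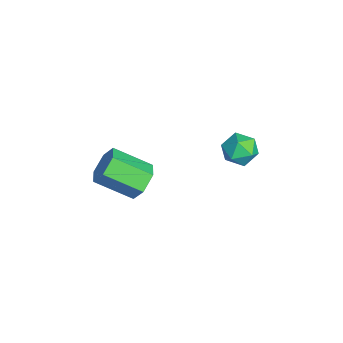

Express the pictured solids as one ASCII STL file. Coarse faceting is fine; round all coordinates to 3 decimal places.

solid 
facet normal -0.350 0.932 0.089
outer loop
vertex 1.249 1.281 3.527
vertex 0.597 1.019 3.707
vertex 1.088 1.154 4.223
endloop
endfacet
facet normal 0.346 0.906 0.245
outer loop
vertex 1.249 1.281 3.527
vertex 1.088 1.154 4.223
vertex 1.741 0.975 3.963
endloop
endfacet
facet normal 0.690 0.648 -0.324
outer loop
vertex 1.249 1.281 3.527
vertex 1.741 0.975 3.963
vertex 1.654 0.729 3.286
endloop
endfacet
facet normal 0.205 0.514 -0.833
outer loop
vertex 1.249 1.281 3.527
vertex 1.654 0.729 3.286
vertex 0.946 0.756 3.128
endloop
endfacet
facet normal -0.437 0.690 -0.577
outer loop
vertex 1.249 1.281 3.527
vertex 0.946 0.756 3.128
vertex 0.597 1.019 3.707
endloop
endfacet
facet normal 0.434 0.446 0.783
outer loop
vertex 1.741 0.975 3.963
vertex 1.088 1.154 4.223
vertex 1.394 0.524 4.412
endloop
endfacet
facet normal -0.692 0.489 0.531
outer loop
vertex 1.088 1.154 4.223
vertex 0.597 1.019 3.707
vertex 0.686 0.551 4.254
endloop
endfacet
facet normal -0.832 0.097 -0.546
outer loop
vertex 0.597 1.019 3.707
vertex 0.946 0.756 3.128
vertex 0.599 0.305 3.577
endloop
endfacet
facet normal 0.207 -0.187 -0.960
outer loop
vertex 0.946 0.756 3.128
vertex 1.654 0.729 3.286
vertex 1.252 0.126 3.317
endloop
endfacet
facet normal 0.990 0.028 -0.137
outer loop
vertex 1.654 0.729 3.286
vertex 1.741 0.975 3.963
vertex 1.743 0.261 3.833
endloop
endfacet
facet normal -0.205 -0.514 0.833
outer loop
vertex 1.091 -0.001 4.013
vertex 1.394 0.524 4.412
vertex 0.686 0.551 4.254
endloop
endfacet
facet normal -0.690 -0.648 0.324
outer loop
vertex 1.091 -0.001 4.013
vertex 0.686 0.551 4.254
vertex 0.599 0.305 3.577
endloop
endfacet
facet normal -0.346 -0.906 -0.245
outer loop
vertex 1.091 -0.001 4.013
vertex 0.599 0.305 3.577
vertex 1.252 0.126 3.317
endloop
endfacet
facet normal 0.350 -0.932 -0.089
outer loop
vertex 1.091 -0.001 4.013
vertex 1.252 0.126 3.317
vertex 1.743 0.261 3.833
endloop
endfacet
facet normal 0.437 -0.690 0.577
outer loop
vertex 1.091 -0.001 4.013
vertex 1.743 0.261 3.833
vertex 1.394 0.524 4.412
endloop
endfacet
facet normal -0.207 0.187 0.960
outer loop
vertex 0.686 0.551 4.254
vertex 1.394 0.524 4.412
vertex 1.088 1.154 4.223
endloop
endfacet
facet normal -0.990 -0.028 0.137
outer loop
vertex 0.599 0.305 3.577
vertex 0.686 0.551 4.254
vertex 0.597 1.019 3.707
endloop
endfacet
facet normal -0.434 -0.446 -0.783
outer loop
vertex 1.252 0.126 3.317
vertex 0.599 0.305 3.577
vertex 0.946 0.756 3.128
endloop
endfacet
facet normal 0.692 -0.489 -0.531
outer loop
vertex 1.743 0.261 3.833
vertex 1.252 0.126 3.317
vertex 1.654 0.729 3.286
endloop
endfacet
facet normal 0.832 -0.097 0.546
outer loop
vertex 1.394 0.524 4.412
vertex 1.743 0.261 3.833
vertex 1.741 0.975 3.963
endloop
endfacet
facet normal 0.216 0.834 -0.507
outer loop
vertex 2.009 -3.125 2.257
vertex 1.542 -2.737 2.697
vertex 2.264 -2.808 2.887
endloop
endfacet
facet normal 0.915 -0.354 -0.192
outer loop
vertex 2.009 -3.125 2.257
vertex 2.264 -2.808 2.887
vertex 1.665 -4.452 3.063
endloop
endfacet
facet normal 0.915 -0.354 -0.192
outer loop
vertex 1.665 -4.452 3.063
vertex 2.264 -2.808 2.887
vertex 1.92 -4.135 3.693
endloop
endfacet
facet normal -0.217 -0.834 0.507
outer loop
vertex 1.665 -4.452 3.063
vertex 1.92 -4.135 3.693
vertex 1.198 -4.063 3.503
endloop
endfacet
facet normal 0.216 0.834 -0.507
outer loop
vertex 2.264 -2.808 2.887
vertex 1.542 -2.737 2.697
vertex 1.797 -2.42 3.327
endloop
endfacet
facet normal 0.752 0.189 0.632
outer loop
vertex 2.264 -2.808 2.887
vertex 1.797 -2.42 3.327
vertex 1.92 -4.135 3.693
endloop
endfacet
facet normal 0.752 0.189 0.631
outer loop
vertex 1.92 -4.135 3.693
vertex 1.797 -2.42 3.327
vertex 1.453 -3.746 4.133
endloop
endfacet
facet normal -0.217 -0.834 0.507
outer loop
vertex 1.92 -4.135 3.693
vertex 1.453 -3.746 4.133
vertex 1.198 -4.063 3.503
endloop
endfacet
facet normal 0.217 0.834 -0.507
outer loop
vertex 1.797 -2.42 3.327
vertex 1.542 -2.737 2.697
vertex 1.075 -2.348 3.137
endloop
endfacet
facet normal -0.163 0.543 0.824
outer loop
vertex 1.797 -2.42 3.327
vertex 1.075 -2.348 3.137
vertex 1.453 -3.746 4.133
endloop
endfacet
facet normal -0.163 0.543 0.824
outer loop
vertex 1.453 -3.746 4.133
vertex 1.075 -2.348 3.137
vertex 0.731 -3.675 3.943
endloop
endfacet
facet normal -0.216 -0.834 0.507
outer loop
vertex 1.453 -3.746 4.133
vertex 0.731 -3.675 3.943
vertex 1.198 -4.063 3.503
endloop
endfacet
facet normal 0.217 0.834 -0.507
outer loop
vertex 1.075 -2.348 3.137
vertex 1.542 -2.737 2.697
vertex 0.82 -2.665 2.507
endloop
endfacet
facet normal -0.915 0.354 0.192
outer loop
vertex 1.075 -2.348 3.137
vertex 0.82 -2.665 2.507
vertex 0.731 -3.675 3.943
endloop
endfacet
facet normal -0.915 0.354 0.192
outer loop
vertex 0.731 -3.675 3.943
vertex 0.82 -2.665 2.507
vertex 0.476 -3.992 3.313
endloop
endfacet
facet normal -0.216 -0.834 0.507
outer loop
vertex 0.731 -3.675 3.943
vertex 0.476 -3.992 3.313
vertex 1.198 -4.063 3.503
endloop
endfacet
facet normal 0.217 0.834 -0.507
outer loop
vertex 0.82 -2.665 2.507
vertex 1.542 -2.737 2.697
vertex 1.287 -3.054 2.067
endloop
endfacet
facet normal -0.752 -0.189 -0.632
outer loop
vertex 0.82 -2.665 2.507
vertex 1.287 -3.054 2.067
vertex 0.476 -3.992 3.313
endloop
endfacet
facet normal -0.752 -0.189 -0.632
outer loop
vertex 0.476 -3.992 3.313
vertex 1.287 -3.054 2.067
vertex 0.943 -4.38 2.873
endloop
endfacet
facet normal -0.216 -0.834 0.507
outer loop
vertex 0.476 -3.992 3.313
vertex 0.943 -4.38 2.873
vertex 1.198 -4.063 3.503
endloop
endfacet
facet normal 0.216 0.834 -0.507
outer loop
vertex 1.287 -3.054 2.067
vertex 1.542 -2.737 2.697
vertex 2.009 -3.125 2.257
endloop
endfacet
facet normal 0.163 -0.543 -0.824
outer loop
vertex 1.287 -3.054 2.067
vertex 2.009 -3.125 2.257
vertex 0.943 -4.38 2.873
endloop
endfacet
facet normal 0.163 -0.543 -0.824
outer loop
vertex 0.943 -4.38 2.873
vertex 2.009 -3.125 2.257
vertex 1.665 -4.452 3.063
endloop
endfacet
facet normal -0.217 -0.834 0.507
outer loop
vertex 0.943 -4.38 2.873
vertex 1.665 -4.452 3.063
vertex 1.198 -4.063 3.503
endloop
endfacet

endsolid


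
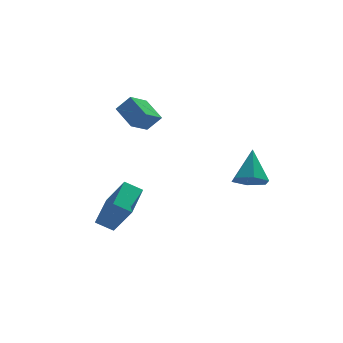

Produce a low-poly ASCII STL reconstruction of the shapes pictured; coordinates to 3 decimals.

solid 
facet normal -0.644 0.151 -0.750
outer loop
vertex -3.316 0.518 4.194
vertex -2.396 1.295 3.561
vertex -2.779 -0.692 3.489
endloop
endfacet
facet normal -0.676 -0.571 0.465
outer loop
vertex -2.084 -0.855 4.299
vertex -3.316 0.518 4.194
vertex -2.779 -0.692 3.489
endloop
endfacet
facet normal -0.644 0.151 -0.750
outer loop
vertex -2.779 -0.692 3.489
vertex -2.396 1.295 3.561
vertex -1.859 0.085 2.856
endloop
endfacet
facet normal 0.358 -0.807 -0.470
outer loop
vertex -1.859 0.085 2.856
vertex -2.084 -0.855 4.299
vertex -2.779 -0.692 3.489
endloop
endfacet
facet normal -0.358 0.807 0.470
outer loop
vertex -3.316 0.518 4.194
vertex -1.701 1.132 4.371
vertex -2.396 1.295 3.561
endloop
endfacet
facet normal -0.676 -0.571 0.465
outer loop
vertex -2.621 0.355 5.004
vertex -3.316 0.518 4.194
vertex -2.084 -0.855 4.299
endloop
endfacet
facet normal -0.358 0.807 0.470
outer loop
vertex -2.621 0.355 5.004
vertex -1.701 1.132 4.371
vertex -3.316 0.518 4.194
endloop
endfacet
facet normal 0.676 0.571 -0.465
outer loop
vertex -2.396 1.295 3.561
vertex -1.701 1.132 4.371
vertex -1.859 0.085 2.856
endloop
endfacet
facet normal 0.358 -0.807 -0.470
outer loop
vertex -1.164 -0.078 3.666
vertex -2.084 -0.855 4.299
vertex -1.859 0.085 2.856
endloop
endfacet
facet normal 0.676 0.571 -0.465
outer loop
vertex -1.859 0.085 2.856
vertex -1.701 1.132 4.371
vertex -1.164 -0.078 3.666
endloop
endfacet
facet normal 0.644 -0.151 0.750
outer loop
vertex -1.164 -0.078 3.666
vertex -2.621 0.355 5.004
vertex -2.084 -0.855 4.299
endloop
endfacet
facet normal 0.644 -0.151 0.750
outer loop
vertex -1.701 1.132 4.371
vertex -2.621 0.355 5.004
vertex -1.164 -0.078 3.666
endloop
endfacet
facet normal -0.195 -0.618 -0.761
outer loop
vertex 3.144 -4.303 0.941
vertex 2.354 -3.828 0.758
vertex 3.16 -3.575 0.346
endloop
endfacet
facet normal 0.982 0.106 0.156
outer loop
vertex 3.144 -4.303 0.941
vertex 3.16 -3.575 0.346
vertex 2.746 -2.592 2.282
endloop
endfacet
facet normal -0.196 -0.617 -0.762
outer loop
vertex 3.16 -3.575 0.346
vertex 2.354 -3.828 0.758
vertex 2.37 -3.1 0.164
endloop
endfacet
facet normal 0.541 0.791 -0.286
outer loop
vertex 3.16 -3.575 0.346
vertex 2.37 -3.1 0.164
vertex 2.746 -2.592 2.282
endloop
endfacet
facet normal -0.196 -0.617 -0.762
outer loop
vertex 2.37 -3.1 0.164
vertex 2.354 -3.828 0.758
vertex 1.564 -3.352 0.576
endloop
endfacet
facet normal -0.366 0.918 -0.155
outer loop
vertex 2.37 -3.1 0.164
vertex 1.564 -3.352 0.576
vertex 2.746 -2.592 2.282
endloop
endfacet
facet normal -0.197 -0.618 -0.761
outer loop
vertex 1.564 -3.352 0.576
vertex 2.354 -3.828 0.758
vertex 1.548 -4.08 1.171
endloop
endfacet
facet normal -0.834 0.360 0.418
outer loop
vertex 1.564 -3.352 0.576
vertex 1.548 -4.08 1.171
vertex 2.746 -2.592 2.282
endloop
endfacet
facet normal -0.197 -0.618 -0.761
outer loop
vertex 1.548 -4.08 1.171
vertex 2.354 -3.828 0.758
vertex 2.338 -4.556 1.353
endloop
endfacet
facet normal -0.394 -0.325 0.860
outer loop
vertex 1.548 -4.08 1.171
vertex 2.338 -4.556 1.353
vertex 2.746 -2.592 2.282
endloop
endfacet
facet normal -0.195 -0.618 -0.761
outer loop
vertex 2.338 -4.556 1.353
vertex 2.354 -3.828 0.758
vertex 3.144 -4.303 0.941
endloop
endfacet
facet normal 0.514 -0.452 0.729
outer loop
vertex 2.338 -4.556 1.353
vertex 3.144 -4.303 0.941
vertex 2.746 -2.592 2.282
endloop
endfacet
facet normal -0.368 0.465 -0.805
outer loop
vertex -3.873 0.258 -1.875
vertex -3.006 0.03 -2.403
vertex -4.701 -1.466 -2.492
endloop
endfacet
facet normal -0.834 0.219 0.507
outer loop
vertex -3.954 -2.41 -0.857
vertex -3.873 0.258 -1.875
vertex -4.701 -1.466 -2.492
endloop
endfacet
facet normal -0.368 0.465 -0.805
outer loop
vertex -4.701 -1.466 -2.492
vertex -3.006 0.03 -2.403
vertex -3.835 -1.694 -3.02
endloop
endfacet
facet normal -0.413 -0.858 -0.307
outer loop
vertex -3.835 -1.694 -3.02
vertex -3.954 -2.41 -0.857
vertex -4.701 -1.466 -2.492
endloop
endfacet
facet normal 0.412 0.858 0.307
outer loop
vertex -3.873 0.258 -1.875
vertex -2.259 -0.914 -0.768
vertex -3.006 0.03 -2.403
endloop
endfacet
facet normal -0.833 0.219 0.508
outer loop
vertex -3.125 -0.686 -0.24
vertex -3.873 0.258 -1.875
vertex -3.954 -2.41 -0.857
endloop
endfacet
facet normal 0.413 0.858 0.306
outer loop
vertex -3.125 -0.686 -0.24
vertex -2.259 -0.914 -0.768
vertex -3.873 0.258 -1.875
endloop
endfacet
facet normal 0.833 -0.219 -0.507
outer loop
vertex -3.006 0.03 -2.403
vertex -2.259 -0.914 -0.768
vertex -3.835 -1.694 -3.02
endloop
endfacet
facet normal -0.412 -0.858 -0.307
outer loop
vertex -3.087 -2.638 -1.385
vertex -3.954 -2.41 -0.857
vertex -3.835 -1.694 -3.02
endloop
endfacet
facet normal 0.833 -0.219 -0.508
outer loop
vertex -3.835 -1.694 -3.02
vertex -2.259 -0.914 -0.768
vertex -3.087 -2.638 -1.385
endloop
endfacet
facet normal 0.368 -0.465 0.805
outer loop
vertex -3.087 -2.638 -1.385
vertex -3.125 -0.686 -0.24
vertex -3.954 -2.41 -0.857
endloop
endfacet
facet normal 0.368 -0.465 0.805
outer loop
vertex -2.259 -0.914 -0.768
vertex -3.125 -0.686 -0.24
vertex -3.087 -2.638 -1.385
endloop
endfacet

endsolid


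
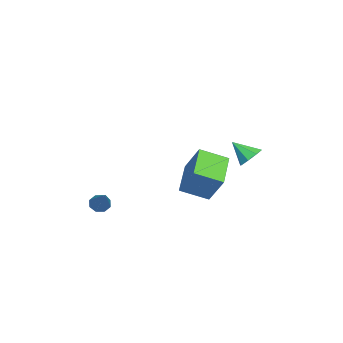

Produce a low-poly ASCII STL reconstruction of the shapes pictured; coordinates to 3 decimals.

solid 
facet normal -0.671 -0.326 -0.666
outer loop
vertex 3.452 -3.299 -4.822
vertex 3.099 -2.83 -4.696
vertex 3.54 -2.935 -5.089
endloop
endfacet
facet normal 0.861 -0.419 -0.288
outer loop
vertex 3.452 -3.299 -4.822
vertex 3.54 -2.935 -5.089
vertex 4.541 -2.13 -3.264
endloop
endfacet
facet normal -0.671 -0.325 -0.666
outer loop
vertex 3.54 -2.935 -5.089
vertex 3.099 -2.83 -4.696
vertex 3.37 -2.51 -5.125
endloop
endfacet
facet normal 0.789 0.269 -0.552
outer loop
vertex 3.54 -2.935 -5.089
vertex 3.37 -2.51 -5.125
vertex 4.541 -2.13 -3.264
endloop
endfacet
facet normal -0.670 -0.326 -0.667
outer loop
vertex 3.37 -2.51 -5.125
vertex 3.099 -2.83 -4.696
vertex 3.041 -2.273 -4.91
endloop
endfacet
facet normal 0.353 0.848 -0.395
outer loop
vertex 3.37 -2.51 -5.125
vertex 3.041 -2.273 -4.91
vertex 4.541 -2.13 -3.264
endloop
endfacet
facet normal -0.670 -0.326 -0.667
outer loop
vertex 3.041 -2.273 -4.91
vertex 3.099 -2.83 -4.696
vertex 2.746 -2.362 -4.57
endloop
endfacet
facet normal -0.192 0.977 0.090
outer loop
vertex 3.041 -2.273 -4.91
vertex 2.746 -2.362 -4.57
vertex 4.541 -2.13 -3.264
endloop
endfacet
facet normal -0.671 -0.327 -0.666
outer loop
vertex 2.746 -2.362 -4.57
vertex 3.099 -2.83 -4.696
vertex 2.658 -2.725 -4.303
endloop
endfacet
facet normal -0.526 0.583 0.619
outer loop
vertex 2.746 -2.362 -4.57
vertex 2.658 -2.725 -4.303
vertex 4.541 -2.13 -3.264
endloop
endfacet
facet normal -0.671 -0.325 -0.666
outer loop
vertex 2.658 -2.725 -4.303
vertex 3.099 -2.83 -4.696
vertex 2.828 -3.15 -4.267
endloop
endfacet
facet normal -0.454 -0.107 0.884
outer loop
vertex 2.658 -2.725 -4.303
vertex 2.828 -3.15 -4.267
vertex 4.541 -2.13 -3.264
endloop
endfacet
facet normal -0.671 -0.325 -0.666
outer loop
vertex 2.828 -3.15 -4.267
vertex 3.099 -2.83 -4.696
vertex 3.157 -3.388 -4.482
endloop
endfacet
facet normal -0.019 -0.685 0.729
outer loop
vertex 2.828 -3.15 -4.267
vertex 3.157 -3.388 -4.482
vertex 4.541 -2.13 -3.264
endloop
endfacet
facet normal -0.670 -0.325 -0.667
outer loop
vertex 3.157 -3.388 -4.482
vertex 3.099 -2.83 -4.696
vertex 3.452 -3.299 -4.822
endloop
endfacet
facet normal 0.526 -0.815 0.243
outer loop
vertex 3.157 -3.388 -4.482
vertex 3.452 -3.299 -4.822
vertex 4.541 -2.13 -3.264
endloop
endfacet
facet normal 0.141 0.738 -0.660
outer loop
vertex -3.06 4.326 -3.127
vertex -3.553 3.927 -3.678
vertex -3.678 4.494 -3.071
endloop
endfacet
facet normal 0.146 0.216 0.965
outer loop
vertex -3.06 4.326 -3.127
vertex -3.678 4.494 -3.071
vertex -3.767 2.813 -2.682
endloop
endfacet
facet normal 0.141 0.738 -0.660
outer loop
vertex -3.678 4.494 -3.071
vertex -3.553 3.927 -3.678
vertex -4.223 4.33 -3.371
endloop
endfacet
facet normal -0.520 0.219 0.826
outer loop
vertex -3.678 4.494 -3.071
vertex -4.223 4.33 -3.371
vertex -3.767 2.813 -2.682
endloop
endfacet
facet normal 0.142 0.738 -0.660
outer loop
vertex -4.223 4.33 -3.371
vertex -3.553 3.927 -3.678
vertex -4.375 3.93 -3.851
endloop
endfacet
facet normal -0.920 -0.105 0.378
outer loop
vertex -4.223 4.33 -3.371
vertex -4.375 3.93 -3.851
vertex -3.767 2.813 -2.682
endloop
endfacet
facet normal 0.141 0.739 -0.659
outer loop
vertex -4.375 3.93 -3.851
vertex -3.553 3.927 -3.678
vertex -4.046 3.529 -4.23
endloop
endfacet
facet normal -0.818 -0.564 -0.113
outer loop
vertex -4.375 3.93 -3.851
vertex -4.046 3.529 -4.23
vertex -3.767 2.813 -2.682
endloop
endfacet
facet normal 0.143 0.738 -0.660
outer loop
vertex -4.046 3.529 -4.23
vertex -3.553 3.927 -3.678
vertex -3.428 3.36 -4.285
endloop
endfacet
facet normal -0.276 -0.890 -0.362
outer loop
vertex -4.046 3.529 -4.23
vertex -3.428 3.36 -4.285
vertex -3.767 2.813 -2.682
endloop
endfacet
facet normal 0.141 0.738 -0.660
outer loop
vertex -3.428 3.36 -4.285
vertex -3.553 3.927 -3.678
vertex -2.883 3.524 -3.985
endloop
endfacet
facet normal 0.391 -0.893 -0.222
outer loop
vertex -3.428 3.36 -4.285
vertex -2.883 3.524 -3.985
vertex -3.767 2.813 -2.682
endloop
endfacet
facet normal 0.141 0.737 -0.661
outer loop
vertex -2.883 3.524 -3.985
vertex -3.553 3.927 -3.678
vertex -2.731 3.924 -3.506
endloop
endfacet
facet normal 0.790 -0.570 0.225
outer loop
vertex -2.883 3.524 -3.985
vertex -2.731 3.924 -3.506
vertex -3.767 2.813 -2.682
endloop
endfacet
facet normal 0.141 0.738 -0.660
outer loop
vertex -2.731 3.924 -3.506
vertex -3.553 3.927 -3.678
vertex -3.06 4.326 -3.127
endloop
endfacet
facet normal 0.689 -0.111 0.716
outer loop
vertex -2.731 3.924 -3.506
vertex -3.06 4.326 -3.127
vertex -3.767 2.813 -2.682
endloop
endfacet
facet normal -0.318 -0.452 -0.834
outer loop
vertex 2.713 1.315 -3.444
vertex 0.75 1.189 -2.628
vertex 2.335 2.828 -4.12
endloop
endfacet
facet normal 0.922 0.059 -0.383
outer loop
vertex 2.97 3.731 -2.452
vertex 2.713 1.315 -3.444
vertex 2.335 2.828 -4.12
endloop
endfacet
facet normal -0.318 -0.452 -0.834
outer loop
vertex 2.335 2.828 -4.12
vertex 0.75 1.189 -2.628
vertex 0.372 2.702 -3.304
endloop
endfacet
facet normal -0.222 0.890 -0.397
outer loop
vertex 0.372 2.702 -3.304
vertex 2.97 3.731 -2.452
vertex 2.335 2.828 -4.12
endloop
endfacet
facet normal 0.222 -0.890 0.397
outer loop
vertex 2.713 1.315 -3.444
vertex 1.385 2.092 -0.96
vertex 0.75 1.189 -2.628
endloop
endfacet
facet normal 0.922 0.059 -0.383
outer loop
vertex 3.348 2.218 -1.776
vertex 2.713 1.315 -3.444
vertex 2.97 3.731 -2.452
endloop
endfacet
facet normal 0.222 -0.890 0.397
outer loop
vertex 3.348 2.218 -1.776
vertex 1.385 2.092 -0.96
vertex 2.713 1.315 -3.444
endloop
endfacet
facet normal -0.922 -0.059 0.383
outer loop
vertex 0.75 1.189 -2.628
vertex 1.385 2.092 -0.96
vertex 0.372 2.702 -3.304
endloop
endfacet
facet normal -0.222 0.890 -0.397
outer loop
vertex 1.007 3.605 -1.636
vertex 2.97 3.731 -2.452
vertex 0.372 2.702 -3.304
endloop
endfacet
facet normal -0.922 -0.059 0.383
outer loop
vertex 0.372 2.702 -3.304
vertex 1.385 2.092 -0.96
vertex 1.007 3.605 -1.636
endloop
endfacet
facet normal 0.318 0.452 0.834
outer loop
vertex 1.007 3.605 -1.636
vertex 3.348 2.218 -1.776
vertex 2.97 3.731 -2.452
endloop
endfacet
facet normal 0.318 0.452 0.834
outer loop
vertex 1.385 2.092 -0.96
vertex 3.348 2.218 -1.776
vertex 1.007 3.605 -1.636
endloop
endfacet

endsolid


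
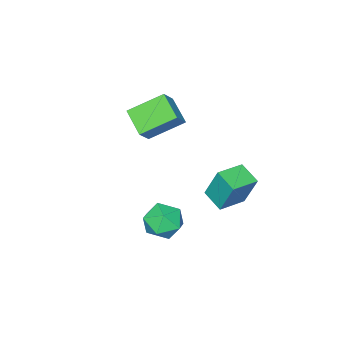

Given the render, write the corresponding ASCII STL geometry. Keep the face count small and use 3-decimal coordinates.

solid 
facet normal -0.600 0.789 0.132
outer loop
vertex 2.634 2.447 -2.289
vertex 1.854 1.935 -2.773
vertex 1.972 1.85 -1.732
endloop
endfacet
facet normal -0.118 0.744 0.657
outer loop
vertex 2.634 2.447 -2.289
vertex 1.972 1.85 -1.732
vertex 3.002 1.828 -1.522
endloop
endfacet
facet normal 0.531 0.765 0.363
outer loop
vertex 2.634 2.447 -2.289
vertex 3.002 1.828 -1.522
vertex 3.521 1.9 -2.434
endloop
endfacet
facet normal 0.451 0.823 -0.344
outer loop
vertex 2.634 2.447 -2.289
vertex 3.521 1.9 -2.434
vertex 2.811 1.966 -3.207
endloop
endfacet
facet normal -0.248 0.838 -0.487
outer loop
vertex 2.634 2.447 -2.289
vertex 2.811 1.966 -3.207
vertex 1.854 1.935 -2.773
endloop
endfacet
facet normal -0.196 0.109 0.974
outer loop
vertex 3.002 1.828 -1.522
vertex 1.972 1.85 -1.732
vertex 2.449 0.934 -1.533
endloop
endfacet
facet normal -0.975 0.183 0.125
outer loop
vertex 1.972 1.85 -1.732
vertex 1.854 1.935 -2.773
vertex 1.739 1.0 -2.306
endloop
endfacet
facet normal -0.406 0.262 -0.876
outer loop
vertex 1.854 1.935 -2.773
vertex 2.811 1.966 -3.207
vertex 2.258 1.072 -3.218
endloop
endfacet
facet normal 0.725 0.237 -0.646
outer loop
vertex 2.811 1.966 -3.207
vertex 3.521 1.9 -2.434
vertex 3.288 1.05 -3.008
endloop
endfacet
facet normal 0.855 0.144 0.498
outer loop
vertex 3.521 1.9 -2.434
vertex 3.002 1.828 -1.522
vertex 3.406 0.965 -1.967
endloop
endfacet
facet normal -0.451 -0.823 0.344
outer loop
vertex 2.626 0.453 -2.451
vertex 2.449 0.934 -1.533
vertex 1.739 1.0 -2.306
endloop
endfacet
facet normal -0.531 -0.765 -0.363
outer loop
vertex 2.626 0.453 -2.451
vertex 1.739 1.0 -2.306
vertex 2.258 1.072 -3.218
endloop
endfacet
facet normal 0.118 -0.744 -0.657
outer loop
vertex 2.626 0.453 -2.451
vertex 2.258 1.072 -3.218
vertex 3.288 1.05 -3.008
endloop
endfacet
facet normal 0.600 -0.789 -0.132
outer loop
vertex 2.626 0.453 -2.451
vertex 3.288 1.05 -3.008
vertex 3.406 0.965 -1.967
endloop
endfacet
facet normal 0.248 -0.838 0.487
outer loop
vertex 2.626 0.453 -2.451
vertex 3.406 0.965 -1.967
vertex 2.449 0.934 -1.533
endloop
endfacet
facet normal -0.725 -0.237 0.646
outer loop
vertex 1.739 1.0 -2.306
vertex 2.449 0.934 -1.533
vertex 1.972 1.85 -1.732
endloop
endfacet
facet normal -0.855 -0.144 -0.498
outer loop
vertex 2.258 1.072 -3.218
vertex 1.739 1.0 -2.306
vertex 1.854 1.935 -2.773
endloop
endfacet
facet normal 0.196 -0.109 -0.974
outer loop
vertex 3.288 1.05 -3.008
vertex 2.258 1.072 -3.218
vertex 2.811 1.966 -3.207
endloop
endfacet
facet normal 0.975 -0.183 -0.125
outer loop
vertex 3.406 0.965 -1.967
vertex 3.288 1.05 -3.008
vertex 3.521 1.9 -2.434
endloop
endfacet
facet normal 0.406 -0.262 0.876
outer loop
vertex 2.449 0.934 -1.533
vertex 3.406 0.965 -1.967
vertex 3.002 1.828 -1.522
endloop
endfacet
facet normal -0.684 0.538 0.493
outer loop
vertex -0.983 -1.903 2.453
vertex -0.513 -0.648 1.736
vertex -1.795 -2.113 1.554
endloop
endfacet
facet normal -0.309 -0.826 0.472
outer loop
vertex -0.447 -3.172 0.584
vertex -0.983 -1.903 2.453
vertex -1.795 -2.113 1.554
endloop
endfacet
facet normal -0.684 0.538 0.493
outer loop
vertex -1.795 -2.113 1.554
vertex -0.513 -0.648 1.736
vertex -1.325 -0.858 0.837
endloop
endfacet
facet normal -0.660 -0.171 -0.731
outer loop
vertex -1.325 -0.858 0.837
vertex -0.447 -3.172 0.584
vertex -1.795 -2.113 1.554
endloop
endfacet
facet normal 0.660 0.171 0.731
outer loop
vertex -0.983 -1.903 2.453
vertex 0.835 -1.707 0.766
vertex -0.513 -0.648 1.736
endloop
endfacet
facet normal -0.309 -0.826 0.472
outer loop
vertex 0.365 -2.962 1.483
vertex -0.983 -1.903 2.453
vertex -0.447 -3.172 0.584
endloop
endfacet
facet normal 0.660 0.171 0.731
outer loop
vertex 0.365 -2.962 1.483
vertex 0.835 -1.707 0.766
vertex -0.983 -1.903 2.453
endloop
endfacet
facet normal 0.309 0.826 -0.472
outer loop
vertex -0.513 -0.648 1.736
vertex 0.835 -1.707 0.766
vertex -1.325 -0.858 0.837
endloop
endfacet
facet normal -0.660 -0.171 -0.731
outer loop
vertex 0.023 -1.917 -0.133
vertex -0.447 -3.172 0.584
vertex -1.325 -0.858 0.837
endloop
endfacet
facet normal 0.309 0.826 -0.472
outer loop
vertex -1.325 -0.858 0.837
vertex 0.835 -1.707 0.766
vertex 0.023 -1.917 -0.133
endloop
endfacet
facet normal 0.684 -0.538 -0.493
outer loop
vertex 0.023 -1.917 -0.133
vertex 0.365 -2.962 1.483
vertex -0.447 -3.172 0.584
endloop
endfacet
facet normal 0.684 -0.538 -0.493
outer loop
vertex 0.835 -1.707 0.766
vertex 0.365 -2.962 1.483
vertex 0.023 -1.917 -0.133
endloop
endfacet
facet normal -0.983 0.137 -0.123
outer loop
vertex -3.805 0.442 -2.944
vertex -3.589 1.607 -3.372
vertex -3.675 -0.239 -4.735
endloop
endfacet
facet normal -0.172 -0.925 0.339
outer loop
vertex -2.191 -0.447 -4.548
vertex -3.805 0.442 -2.944
vertex -3.675 -0.239 -4.735
endloop
endfacet
facet normal -0.983 0.137 -0.123
outer loop
vertex -3.675 -0.239 -4.735
vertex -3.589 1.607 -3.372
vertex -3.459 0.926 -5.162
endloop
endfacet
facet normal 0.068 -0.354 -0.933
outer loop
vertex -3.459 0.926 -5.162
vertex -2.191 -0.447 -4.548
vertex -3.675 -0.239 -4.735
endloop
endfacet
facet normal -0.068 0.355 0.932
outer loop
vertex -3.805 0.442 -2.944
vertex -2.105 1.399 -3.185
vertex -3.589 1.607 -3.372
endloop
endfacet
facet normal -0.172 -0.925 0.339
outer loop
vertex -2.321 0.234 -2.758
vertex -3.805 0.442 -2.944
vertex -2.191 -0.447 -4.548
endloop
endfacet
facet normal -0.067 0.354 0.933
outer loop
vertex -2.321 0.234 -2.758
vertex -2.105 1.399 -3.185
vertex -3.805 0.442 -2.944
endloop
endfacet
facet normal 0.172 0.925 -0.339
outer loop
vertex -3.589 1.607 -3.372
vertex -2.105 1.399 -3.185
vertex -3.459 0.926 -5.162
endloop
endfacet
facet normal 0.067 -0.355 -0.932
outer loop
vertex -1.975 0.718 -4.976
vertex -2.191 -0.447 -4.548
vertex -3.459 0.926 -5.162
endloop
endfacet
facet normal 0.172 0.925 -0.339
outer loop
vertex -3.459 0.926 -5.162
vertex -2.105 1.399 -3.185
vertex -1.975 0.718 -4.976
endloop
endfacet
facet normal 0.983 -0.137 0.123
outer loop
vertex -1.975 0.718 -4.976
vertex -2.321 0.234 -2.758
vertex -2.191 -0.447 -4.548
endloop
endfacet
facet normal 0.983 -0.137 0.123
outer loop
vertex -2.105 1.399 -3.185
vertex -2.321 0.234 -2.758
vertex -1.975 0.718 -4.976
endloop
endfacet

endsolid
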